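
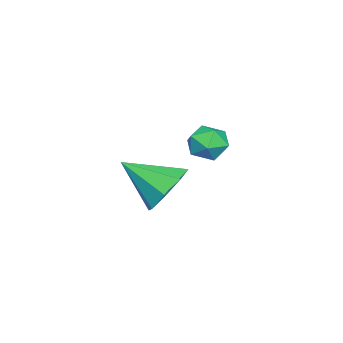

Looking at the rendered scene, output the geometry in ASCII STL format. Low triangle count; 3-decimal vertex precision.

solid 
facet normal -0.066 0.831 -0.552
outer loop
vertex 1.752 3.302 -3.213
vertex 0.777 3.49 -2.814
vertex 1.775 3.756 -2.532
endloop
endfacet
facet normal 0.915 -0.349 0.202
outer loop
vertex 1.752 3.302 -3.213
vertex 1.775 3.756 -2.532
vertex 0.903 1.91 -1.766
endloop
endfacet
facet normal -0.066 0.831 -0.552
outer loop
vertex 1.775 3.756 -2.532
vertex 0.777 3.49 -2.814
vertex 1.213 4.054 -2.016
endloop
endfacet
facet normal 0.673 -0.011 0.739
outer loop
vertex 1.775 3.756 -2.532
vertex 1.213 4.054 -2.016
vertex 0.903 1.91 -1.766
endloop
endfacet
facet normal -0.066 0.831 -0.552
outer loop
vertex 1.213 4.054 -2.016
vertex 0.777 3.49 -2.814
vertex 0.396 4.021 -1.968
endloop
endfacet
facet normal 0.054 0.108 0.993
outer loop
vertex 1.213 4.054 -2.016
vertex 0.396 4.021 -1.968
vertex 0.903 1.91 -1.766
endloop
endfacet
facet normal -0.066 0.831 -0.552
outer loop
vertex 0.396 4.021 -1.968
vertex 0.777 3.49 -2.814
vertex -0.198 3.677 -2.415
endloop
endfacet
facet normal -0.577 -0.061 0.814
outer loop
vertex 0.396 4.021 -1.968
vertex -0.198 3.677 -2.415
vertex 0.903 1.91 -1.766
endloop
endfacet
facet normal -0.066 0.832 -0.551
outer loop
vertex -0.198 3.677 -2.415
vertex 0.777 3.49 -2.814
vertex -0.22 3.223 -3.097
endloop
endfacet
facet normal -0.854 -0.420 0.307
outer loop
vertex -0.198 3.677 -2.415
vertex -0.22 3.223 -3.097
vertex 0.903 1.91 -1.766
endloop
endfacet
facet normal -0.066 0.831 -0.552
outer loop
vertex -0.22 3.223 -3.097
vertex 0.777 3.49 -2.814
vertex 0.342 2.926 -3.612
endloop
endfacet
facet normal -0.611 -0.757 -0.231
outer loop
vertex -0.22 3.223 -3.097
vertex 0.342 2.926 -3.612
vertex 0.903 1.91 -1.766
endloop
endfacet
facet normal -0.066 0.831 -0.552
outer loop
vertex 0.342 2.926 -3.612
vertex 0.777 3.49 -2.814
vertex 1.159 2.958 -3.661
endloop
endfacet
facet normal 0.005 -0.875 -0.483
outer loop
vertex 0.342 2.926 -3.612
vertex 1.159 2.958 -3.661
vertex 0.903 1.91 -1.766
endloop
endfacet
facet normal -0.065 0.831 -0.552
outer loop
vertex 1.159 2.958 -3.661
vertex 0.777 3.49 -2.814
vertex 1.752 3.302 -3.213
endloop
endfacet
facet normal 0.639 -0.706 -0.304
outer loop
vertex 1.159 2.958 -3.661
vertex 1.752 3.302 -3.213
vertex 0.903 1.91 -1.766
endloop
endfacet
facet normal -0.403 0.186 0.896
outer loop
vertex -3.557 3.937 -2.061
vertex -3.352 3.173 -1.81
vertex -2.821 3.802 -1.702
endloop
endfacet
facet normal -0.149 0.785 0.601
outer loop
vertex -3.557 3.937 -2.061
vertex -2.821 3.802 -1.702
vertex -2.874 4.3 -2.365
endloop
endfacet
facet normal -0.478 0.878 -0.027
outer loop
vertex -3.557 3.937 -2.061
vertex -2.874 4.3 -2.365
vertex -3.438 3.977 -2.883
endloop
endfacet
facet normal -0.934 0.337 -0.119
outer loop
vertex -3.557 3.937 -2.061
vertex -3.438 3.977 -2.883
vertex -3.733 3.281 -2.539
endloop
endfacet
facet normal -0.888 -0.090 0.451
outer loop
vertex -3.557 3.937 -2.061
vertex -3.733 3.281 -2.539
vertex -3.352 3.173 -1.81
endloop
endfacet
facet normal 0.547 0.690 0.474
outer loop
vertex -2.874 4.3 -2.365
vertex -2.821 3.802 -1.702
vertex -2.247 3.759 -2.301
endloop
endfacet
facet normal 0.135 -0.277 0.951
outer loop
vertex -2.821 3.802 -1.702
vertex -3.352 3.173 -1.81
vertex -2.542 3.063 -1.957
endloop
endfacet
facet normal -0.649 -0.725 0.232
outer loop
vertex -3.352 3.173 -1.81
vertex -3.733 3.281 -2.539
vertex -3.106 2.74 -2.475
endloop
endfacet
facet normal -0.723 -0.035 -0.690
outer loop
vertex -3.733 3.281 -2.539
vertex -3.438 3.977 -2.883
vertex -3.159 3.238 -3.138
endloop
endfacet
facet normal 0.016 0.841 -0.541
outer loop
vertex -3.438 3.977 -2.883
vertex -2.874 4.3 -2.365
vertex -2.628 3.867 -3.03
endloop
endfacet
facet normal 0.934 -0.337 0.119
outer loop
vertex -2.423 3.103 -2.779
vertex -2.247 3.759 -2.301
vertex -2.542 3.063 -1.957
endloop
endfacet
facet normal 0.478 -0.878 0.027
outer loop
vertex -2.423 3.103 -2.779
vertex -2.542 3.063 -1.957
vertex -3.106 2.74 -2.475
endloop
endfacet
facet normal 0.149 -0.785 -0.601
outer loop
vertex -2.423 3.103 -2.779
vertex -3.106 2.74 -2.475
vertex -3.159 3.238 -3.138
endloop
endfacet
facet normal 0.403 -0.186 -0.896
outer loop
vertex -2.423 3.103 -2.779
vertex -3.159 3.238 -3.138
vertex -2.628 3.867 -3.03
endloop
endfacet
facet normal 0.888 0.090 -0.451
outer loop
vertex -2.423 3.103 -2.779
vertex -2.628 3.867 -3.03
vertex -2.247 3.759 -2.301
endloop
endfacet
facet normal 0.723 0.035 0.690
outer loop
vertex -2.542 3.063 -1.957
vertex -2.247 3.759 -2.301
vertex -2.821 3.802 -1.702
endloop
endfacet
facet normal -0.016 -0.841 0.541
outer loop
vertex -3.106 2.74 -2.475
vertex -2.542 3.063 -1.957
vertex -3.352 3.173 -1.81
endloop
endfacet
facet normal -0.547 -0.690 -0.474
outer loop
vertex -3.159 3.238 -3.138
vertex -3.106 2.74 -2.475
vertex -3.733 3.281 -2.539
endloop
endfacet
facet normal -0.135 0.277 -0.951
outer loop
vertex -2.628 3.867 -3.03
vertex -3.159 3.238 -3.138
vertex -3.438 3.977 -2.883
endloop
endfacet
facet normal 0.649 0.725 -0.232
outer loop
vertex -2.247 3.759 -2.301
vertex -2.628 3.867 -3.03
vertex -2.874 4.3 -2.365
endloop
endfacet

endsolid


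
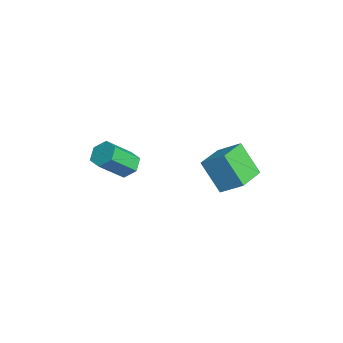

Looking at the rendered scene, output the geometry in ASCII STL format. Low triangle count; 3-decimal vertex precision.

solid 
facet normal -0.756 0.641 -0.131
outer loop
vertex 1.603 2.315 -3.7
vertex 2.055 2.963 -3.138
vertex 2.21 2.813 -4.762
endloop
endfacet
facet normal -0.466 -0.669 -0.580
outer loop
vertex 3.125 2.037 -4.602
vertex 1.603 2.315 -3.7
vertex 2.21 2.813 -4.762
endloop
endfacet
facet normal -0.755 0.642 -0.131
outer loop
vertex 2.21 2.813 -4.762
vertex 2.055 2.963 -3.138
vertex 2.663 3.461 -4.199
endloop
endfacet
facet normal 0.460 0.377 -0.804
outer loop
vertex 2.663 3.461 -4.199
vertex 3.125 2.037 -4.602
vertex 2.21 2.813 -4.762
endloop
endfacet
facet normal -0.460 -0.377 0.804
outer loop
vertex 1.603 2.315 -3.7
vertex 2.97 2.187 -2.978
vertex 2.055 2.963 -3.138
endloop
endfacet
facet normal -0.466 -0.668 -0.580
outer loop
vertex 2.517 1.539 -3.541
vertex 1.603 2.315 -3.7
vertex 3.125 2.037 -4.602
endloop
endfacet
facet normal -0.460 -0.377 0.804
outer loop
vertex 2.517 1.539 -3.541
vertex 2.97 2.187 -2.978
vertex 1.603 2.315 -3.7
endloop
endfacet
facet normal 0.465 0.668 0.580
outer loop
vertex 2.055 2.963 -3.138
vertex 2.97 2.187 -2.978
vertex 2.663 3.461 -4.199
endloop
endfacet
facet normal 0.460 0.377 -0.804
outer loop
vertex 3.577 2.685 -4.04
vertex 3.125 2.037 -4.602
vertex 2.663 3.461 -4.199
endloop
endfacet
facet normal 0.466 0.668 0.580
outer loop
vertex 2.663 3.461 -4.199
vertex 2.97 2.187 -2.978
vertex 3.577 2.685 -4.04
endloop
endfacet
facet normal 0.756 -0.642 0.132
outer loop
vertex 3.577 2.685 -4.04
vertex 2.517 1.539 -3.541
vertex 3.125 2.037 -4.602
endloop
endfacet
facet normal 0.756 -0.642 0.131
outer loop
vertex 2.97 2.187 -2.978
vertex 2.517 1.539 -3.541
vertex 3.577 2.685 -4.04
endloop
endfacet
facet normal -0.242 0.671 -0.701
outer loop
vertex 1.866 -0.826 -4.36
vertex 1.487 -0.633 -4.044
vertex 1.977 -0.433 -4.022
endloop
endfacet
facet normal 0.947 0.008 -0.320
outer loop
vertex 1.866 -0.826 -4.36
vertex 1.977 -0.433 -4.022
vertex 2.173 -1.68 -3.472
endloop
endfacet
facet normal 0.948 0.008 -0.320
outer loop
vertex 2.173 -1.68 -3.472
vertex 1.977 -0.433 -4.022
vertex 2.284 -1.287 -3.133
endloop
endfacet
facet normal 0.241 -0.672 0.700
outer loop
vertex 2.173 -1.68 -3.472
vertex 2.284 -1.287 -3.133
vertex 1.793 -1.487 -3.156
endloop
endfacet
facet normal -0.243 0.672 -0.700
outer loop
vertex 1.977 -0.433 -4.022
vertex 1.487 -0.633 -4.044
vertex 1.598 -0.241 -3.706
endloop
endfacet
facet normal 0.655 0.645 0.394
outer loop
vertex 1.977 -0.433 -4.022
vertex 1.598 -0.241 -3.706
vertex 2.284 -1.287 -3.133
endloop
endfacet
facet normal 0.655 0.645 0.394
outer loop
vertex 2.284 -1.287 -3.133
vertex 1.598 -0.241 -3.706
vertex 1.905 -1.095 -2.817
endloop
endfacet
facet normal 0.242 -0.673 0.699
outer loop
vertex 2.284 -1.287 -3.133
vertex 1.905 -1.095 -2.817
vertex 1.793 -1.487 -3.156
endloop
endfacet
facet normal -0.241 0.672 -0.700
outer loop
vertex 1.598 -0.241 -3.706
vertex 1.487 -0.633 -4.044
vertex 1.107 -0.44 -3.728
endloop
endfacet
facet normal -0.291 0.638 0.713
outer loop
vertex 1.598 -0.241 -3.706
vertex 1.107 -0.44 -3.728
vertex 1.905 -1.095 -2.817
endloop
endfacet
facet normal -0.292 0.637 0.714
outer loop
vertex 1.905 -1.095 -2.817
vertex 1.107 -0.44 -3.728
vertex 1.414 -1.294 -2.84
endloop
endfacet
facet normal 0.240 -0.673 0.699
outer loop
vertex 1.905 -1.095 -2.817
vertex 1.414 -1.294 -2.84
vertex 1.793 -1.487 -3.156
endloop
endfacet
facet normal -0.241 0.672 -0.700
outer loop
vertex 1.107 -0.44 -3.728
vertex 1.487 -0.633 -4.044
vertex 0.996 -0.833 -4.067
endloop
endfacet
facet normal -0.947 -0.008 0.320
outer loop
vertex 1.107 -0.44 -3.728
vertex 0.996 -0.833 -4.067
vertex 1.414 -1.294 -2.84
endloop
endfacet
facet normal -0.947 -0.008 0.320
outer loop
vertex 1.414 -1.294 -2.84
vertex 0.996 -0.833 -4.067
vertex 1.303 -1.687 -3.178
endloop
endfacet
facet normal 0.242 -0.671 0.701
outer loop
vertex 1.414 -1.294 -2.84
vertex 1.303 -1.687 -3.178
vertex 1.793 -1.487 -3.156
endloop
endfacet
facet normal -0.242 0.673 -0.699
outer loop
vertex 0.996 -0.833 -4.067
vertex 1.487 -0.633 -4.044
vertex 1.375 -1.025 -4.383
endloop
endfacet
facet normal -0.655 -0.645 -0.394
outer loop
vertex 0.996 -0.833 -4.067
vertex 1.375 -1.025 -4.383
vertex 1.303 -1.687 -3.178
endloop
endfacet
facet normal -0.655 -0.645 -0.394
outer loop
vertex 1.303 -1.687 -3.178
vertex 1.375 -1.025 -4.383
vertex 1.682 -1.879 -3.494
endloop
endfacet
facet normal 0.243 -0.672 0.700
outer loop
vertex 1.303 -1.687 -3.178
vertex 1.682 -1.879 -3.494
vertex 1.793 -1.487 -3.156
endloop
endfacet
facet normal -0.240 0.673 -0.699
outer loop
vertex 1.375 -1.025 -4.383
vertex 1.487 -0.633 -4.044
vertex 1.866 -0.826 -4.36
endloop
endfacet
facet normal 0.292 -0.637 -0.713
outer loop
vertex 1.375 -1.025 -4.383
vertex 1.866 -0.826 -4.36
vertex 1.682 -1.879 -3.494
endloop
endfacet
facet normal 0.290 -0.638 -0.714
outer loop
vertex 1.682 -1.879 -3.494
vertex 1.866 -0.826 -4.36
vertex 2.173 -1.68 -3.472
endloop
endfacet
facet normal 0.241 -0.672 0.700
outer loop
vertex 1.682 -1.879 -3.494
vertex 2.173 -1.68 -3.472
vertex 1.793 -1.487 -3.156
endloop
endfacet

endsolid


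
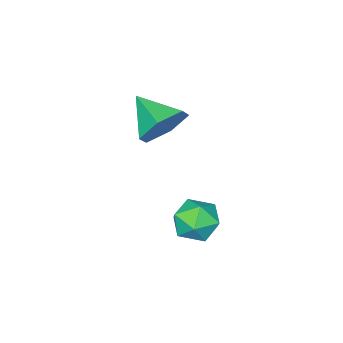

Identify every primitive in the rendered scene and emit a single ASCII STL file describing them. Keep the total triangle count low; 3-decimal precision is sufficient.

solid 
facet normal 0.046 0.888 -0.457
outer loop
vertex -0.306 -1.607 -1.808
vertex -0.693 -1.155 -0.968
vertex 0.326 -1.262 -1.073
endloop
endfacet
facet normal 0.667 -0.705 -0.242
outer loop
vertex -0.306 -1.607 -1.808
vertex 0.326 -1.262 -1.073
vertex -0.767 -2.585 -0.232
endloop
endfacet
facet normal 0.046 0.889 -0.456
outer loop
vertex 0.326 -1.262 -1.073
vertex -0.693 -1.155 -0.968
vertex -0.06 -0.81 -0.232
endloop
endfacet
facet normal 0.788 -0.314 0.530
outer loop
vertex 0.326 -1.262 -1.073
vertex -0.06 -0.81 -0.232
vertex -0.767 -2.585 -0.232
endloop
endfacet
facet normal 0.047 0.888 -0.457
outer loop
vertex -0.06 -0.81 -0.232
vertex -0.693 -1.155 -0.968
vertex -1.079 -0.702 -0.127
endloop
endfacet
facet normal 0.098 -0.039 0.994
outer loop
vertex -0.06 -0.81 -0.232
vertex -1.079 -0.702 -0.127
vertex -0.767 -2.585 -0.232
endloop
endfacet
facet normal 0.046 0.888 -0.457
outer loop
vertex -1.079 -0.702 -0.127
vertex -0.693 -1.155 -0.968
vertex -1.712 -1.048 -0.863
endloop
endfacet
facet normal -0.711 -0.156 0.685
outer loop
vertex -1.079 -0.702 -0.127
vertex -1.712 -1.048 -0.863
vertex -0.767 -2.585 -0.232
endloop
endfacet
facet normal 0.046 0.889 -0.456
outer loop
vertex -1.712 -1.048 -0.863
vertex -0.693 -1.155 -0.968
vertex -1.325 -1.5 -1.704
endloop
endfacet
facet normal -0.832 -0.548 -0.088
outer loop
vertex -1.712 -1.048 -0.863
vertex -1.325 -1.5 -1.704
vertex -0.767 -2.585 -0.232
endloop
endfacet
facet normal 0.047 0.888 -0.457
outer loop
vertex -1.325 -1.5 -1.704
vertex -0.693 -1.155 -0.968
vertex -0.306 -1.607 -1.808
endloop
endfacet
facet normal -0.143 -0.822 -0.552
outer loop
vertex -1.325 -1.5 -1.704
vertex -0.306 -1.607 -1.808
vertex -0.767 -2.585 -0.232
endloop
endfacet
facet normal -0.482 0.526 0.701
outer loop
vertex 0.724 2.8 -2.565
vertex 0.216 2.099 -2.388
vertex 0.976 2.215 -1.953
endloop
endfacet
facet normal 0.194 0.748 0.635
outer loop
vertex 0.724 2.8 -2.565
vertex 0.976 2.215 -1.953
vertex 1.568 2.543 -2.52
endloop
endfacet
facet normal 0.293 0.955 -0.041
outer loop
vertex 0.724 2.8 -2.565
vertex 1.568 2.543 -2.52
vertex 1.174 2.63 -3.306
endloop
endfacet
facet normal -0.321 0.862 -0.393
outer loop
vertex 0.724 2.8 -2.565
vertex 1.174 2.63 -3.306
vertex 0.339 2.356 -3.225
endloop
endfacet
facet normal -0.800 0.596 0.066
outer loop
vertex 0.724 2.8 -2.565
vertex 0.339 2.356 -3.225
vertex 0.216 2.099 -2.388
endloop
endfacet
facet normal 0.622 0.191 0.760
outer loop
vertex 1.568 2.543 -2.52
vertex 0.976 2.215 -1.953
vertex 1.581 1.684 -2.315
endloop
endfacet
facet normal -0.470 -0.168 0.866
outer loop
vertex 0.976 2.215 -1.953
vertex 0.216 2.099 -2.388
vertex 0.746 1.41 -2.234
endloop
endfacet
facet normal -0.985 -0.053 -0.161
outer loop
vertex 0.216 2.099 -2.388
vertex 0.339 2.356 -3.225
vertex 0.352 1.497 -3.02
endloop
endfacet
facet normal -0.211 0.375 -0.903
outer loop
vertex 0.339 2.356 -3.225
vertex 1.174 2.63 -3.306
vertex 0.944 1.825 -3.587
endloop
endfacet
facet normal 0.782 0.527 -0.334
outer loop
vertex 1.174 2.63 -3.306
vertex 1.568 2.543 -2.52
vertex 1.704 1.941 -3.152
endloop
endfacet
facet normal 0.321 -0.862 0.393
outer loop
vertex 1.196 1.24 -2.975
vertex 1.581 1.684 -2.315
vertex 0.746 1.41 -2.234
endloop
endfacet
facet normal -0.293 -0.955 0.041
outer loop
vertex 1.196 1.24 -2.975
vertex 0.746 1.41 -2.234
vertex 0.352 1.497 -3.02
endloop
endfacet
facet normal -0.194 -0.748 -0.635
outer loop
vertex 1.196 1.24 -2.975
vertex 0.352 1.497 -3.02
vertex 0.944 1.825 -3.587
endloop
endfacet
facet normal 0.482 -0.526 -0.701
outer loop
vertex 1.196 1.24 -2.975
vertex 0.944 1.825 -3.587
vertex 1.704 1.941 -3.152
endloop
endfacet
facet normal 0.800 -0.596 -0.066
outer loop
vertex 1.196 1.24 -2.975
vertex 1.704 1.941 -3.152
vertex 1.581 1.684 -2.315
endloop
endfacet
facet normal 0.211 -0.375 0.903
outer loop
vertex 0.746 1.41 -2.234
vertex 1.581 1.684 -2.315
vertex 0.976 2.215 -1.953
endloop
endfacet
facet normal -0.782 -0.527 0.334
outer loop
vertex 0.352 1.497 -3.02
vertex 0.746 1.41 -2.234
vertex 0.216 2.099 -2.388
endloop
endfacet
facet normal -0.622 -0.191 -0.760
outer loop
vertex 0.944 1.825 -3.587
vertex 0.352 1.497 -3.02
vertex 0.339 2.356 -3.225
endloop
endfacet
facet normal 0.470 0.168 -0.866
outer loop
vertex 1.704 1.941 -3.152
vertex 0.944 1.825 -3.587
vertex 1.174 2.63 -3.306
endloop
endfacet
facet normal 0.985 0.053 0.161
outer loop
vertex 1.581 1.684 -2.315
vertex 1.704 1.941 -3.152
vertex 1.568 2.543 -2.52
endloop
endfacet

endsolid


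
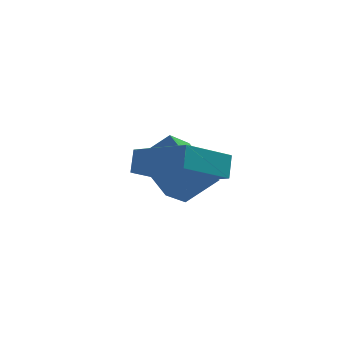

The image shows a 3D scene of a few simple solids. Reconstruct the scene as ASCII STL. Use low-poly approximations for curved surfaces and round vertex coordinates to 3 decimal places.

solid 
facet normal -0.771 -0.333 0.543
outer loop
vertex 2.09 -1.401 3.447
vertex 0.763 -0.018 2.409
vertex 1.94 -1.967 2.887
endloop
endfacet
facet normal 0.609 -0.633 0.477
outer loop
vertex 3.297 -1.382 1.931
vertex 2.09 -1.401 3.447
vertex 1.94 -1.967 2.887
endloop
endfacet
facet normal -0.771 -0.332 0.544
outer loop
vertex 1.94 -1.967 2.887
vertex 0.763 -0.018 2.409
vertex 0.612 -0.584 1.849
endloop
endfacet
facet normal -0.186 -0.698 -0.692
outer loop
vertex 0.612 -0.584 1.849
vertex 3.297 -1.382 1.931
vertex 1.94 -1.967 2.887
endloop
endfacet
facet normal 0.186 0.698 0.692
outer loop
vertex 2.09 -1.401 3.447
vertex 2.12 0.567 1.453
vertex 0.763 -0.018 2.409
endloop
endfacet
facet normal 0.609 -0.634 0.477
outer loop
vertex 3.448 -0.816 2.491
vertex 2.09 -1.401 3.447
vertex 3.297 -1.382 1.931
endloop
endfacet
facet normal 0.186 0.698 0.692
outer loop
vertex 3.448 -0.816 2.491
vertex 2.12 0.567 1.453
vertex 2.09 -1.401 3.447
endloop
endfacet
facet normal -0.609 0.634 -0.477
outer loop
vertex 0.763 -0.018 2.409
vertex 2.12 0.567 1.453
vertex 0.612 -0.584 1.849
endloop
endfacet
facet normal -0.186 -0.698 -0.692
outer loop
vertex 1.97 0.001 0.893
vertex 3.297 -1.382 1.931
vertex 0.612 -0.584 1.849
endloop
endfacet
facet normal -0.609 0.634 -0.477
outer loop
vertex 0.612 -0.584 1.849
vertex 2.12 0.567 1.453
vertex 1.97 0.001 0.893
endloop
endfacet
facet normal 0.771 0.332 -0.543
outer loop
vertex 1.97 0.001 0.893
vertex 3.448 -0.816 2.491
vertex 3.297 -1.382 1.931
endloop
endfacet
facet normal 0.771 0.333 -0.543
outer loop
vertex 2.12 0.567 1.453
vertex 3.448 -0.816 2.491
vertex 1.97 0.001 0.893
endloop
endfacet
facet normal -0.479 -0.562 0.674
outer loop
vertex 2.043 2.073 1.507
vertex 1.01 1.959 0.678
vertex 2.765 0.617 0.806
endloop
endfacet
facet normal 0.777 0.085 0.623
outer loop
vertex 3.45 1.421 -0.158
vertex 2.043 2.073 1.507
vertex 2.765 0.617 0.806
endloop
endfacet
facet normal -0.479 -0.562 0.674
outer loop
vertex 2.765 0.617 0.806
vertex 1.01 1.959 0.678
vertex 1.732 0.503 -0.023
endloop
endfacet
facet normal 0.408 -0.823 -0.396
outer loop
vertex 1.732 0.503 -0.023
vertex 3.45 1.421 -0.158
vertex 2.765 0.617 0.806
endloop
endfacet
facet normal -0.408 0.823 0.396
outer loop
vertex 2.043 2.073 1.507
vertex 1.695 2.763 -0.286
vertex 1.01 1.959 0.678
endloop
endfacet
facet normal 0.777 0.085 0.623
outer loop
vertex 2.728 2.877 0.543
vertex 2.043 2.073 1.507
vertex 3.45 1.421 -0.158
endloop
endfacet
facet normal -0.408 0.823 0.396
outer loop
vertex 2.728 2.877 0.543
vertex 1.695 2.763 -0.286
vertex 2.043 2.073 1.507
endloop
endfacet
facet normal -0.777 -0.085 -0.623
outer loop
vertex 1.01 1.959 0.678
vertex 1.695 2.763 -0.286
vertex 1.732 0.503 -0.023
endloop
endfacet
facet normal 0.408 -0.823 -0.396
outer loop
vertex 2.417 1.307 -0.987
vertex 3.45 1.421 -0.158
vertex 1.732 0.503 -0.023
endloop
endfacet
facet normal -0.777 -0.085 -0.623
outer loop
vertex 1.732 0.503 -0.023
vertex 1.695 2.763 -0.286
vertex 2.417 1.307 -0.987
endloop
endfacet
facet normal 0.479 0.562 -0.674
outer loop
vertex 2.417 1.307 -0.987
vertex 2.728 2.877 0.543
vertex 3.45 1.421 -0.158
endloop
endfacet
facet normal 0.479 0.562 -0.674
outer loop
vertex 1.695 2.763 -0.286
vertex 2.728 2.877 0.543
vertex 2.417 1.307 -0.987
endloop
endfacet

endsolid


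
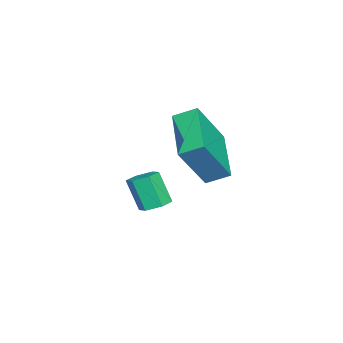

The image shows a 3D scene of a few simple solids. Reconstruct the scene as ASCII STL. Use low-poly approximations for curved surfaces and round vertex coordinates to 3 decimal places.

solid 
facet normal 0.214 0.380 -0.900
outer loop
vertex -0.185 -2.336 -3.912
vertex -0.718 -2.109 -3.943
vertex -0.285 -1.801 -3.71
endloop
endfacet
facet normal 0.961 0.080 0.264
outer loop
vertex -0.185 -2.336 -3.912
vertex -0.285 -1.801 -3.71
vertex -0.469 -2.839 -2.725
endloop
endfacet
facet normal 0.961 0.080 0.264
outer loop
vertex -0.469 -2.839 -2.725
vertex -0.285 -1.801 -3.71
vertex -0.569 -2.304 -2.523
endloop
endfacet
facet normal -0.217 -0.380 0.899
outer loop
vertex -0.469 -2.839 -2.725
vertex -0.569 -2.304 -2.523
vertex -1.002 -2.611 -2.757
endloop
endfacet
facet normal 0.214 0.380 -0.900
outer loop
vertex -0.285 -1.801 -3.71
vertex -0.718 -2.109 -3.943
vertex -0.818 -1.574 -3.741
endloop
endfacet
facet normal 0.331 0.838 0.434
outer loop
vertex -0.285 -1.801 -3.71
vertex -0.818 -1.574 -3.741
vertex -0.569 -2.304 -2.523
endloop
endfacet
facet normal 0.331 0.838 0.434
outer loop
vertex -0.569 -2.304 -2.523
vertex -0.818 -1.574 -3.741
vertex -1.102 -2.077 -2.554
endloop
endfacet
facet normal -0.215 -0.382 0.899
outer loop
vertex -0.569 -2.304 -2.523
vertex -1.102 -2.077 -2.554
vertex -1.002 -2.611 -2.757
endloop
endfacet
facet normal 0.217 0.380 -0.899
outer loop
vertex -0.818 -1.574 -3.741
vertex -0.718 -2.109 -3.943
vertex -1.251 -1.881 -3.975
endloop
endfacet
facet normal -0.630 0.758 0.171
outer loop
vertex -0.818 -1.574 -3.741
vertex -1.251 -1.881 -3.975
vertex -1.102 -2.077 -2.554
endloop
endfacet
facet normal -0.630 0.758 0.171
outer loop
vertex -1.102 -2.077 -2.554
vertex -1.251 -1.881 -3.975
vertex -1.535 -2.384 -2.788
endloop
endfacet
facet normal -0.215 -0.382 0.899
outer loop
vertex -1.102 -2.077 -2.554
vertex -1.535 -2.384 -2.788
vertex -1.002 -2.611 -2.757
endloop
endfacet
facet normal 0.217 0.380 -0.899
outer loop
vertex -1.251 -1.881 -3.975
vertex -0.718 -2.109 -3.943
vertex -1.151 -2.416 -4.177
endloop
endfacet
facet normal -0.961 -0.080 -0.264
outer loop
vertex -1.251 -1.881 -3.975
vertex -1.151 -2.416 -4.177
vertex -1.535 -2.384 -2.788
endloop
endfacet
facet normal -0.961 -0.080 -0.264
outer loop
vertex -1.535 -2.384 -2.788
vertex -1.151 -2.416 -4.177
vertex -1.435 -2.919 -2.99
endloop
endfacet
facet normal -0.214 -0.380 0.900
outer loop
vertex -1.535 -2.384 -2.788
vertex -1.435 -2.919 -2.99
vertex -1.002 -2.611 -2.757
endloop
endfacet
facet normal 0.215 0.382 -0.899
outer loop
vertex -1.151 -2.416 -4.177
vertex -0.718 -2.109 -3.943
vertex -0.618 -2.643 -4.146
endloop
endfacet
facet normal -0.331 -0.838 -0.434
outer loop
vertex -1.151 -2.416 -4.177
vertex -0.618 -2.643 -4.146
vertex -1.435 -2.919 -2.99
endloop
endfacet
facet normal -0.331 -0.838 -0.434
outer loop
vertex -1.435 -2.919 -2.99
vertex -0.618 -2.643 -4.146
vertex -0.902 -3.146 -2.959
endloop
endfacet
facet normal -0.214 -0.380 0.900
outer loop
vertex -1.435 -2.919 -2.99
vertex -0.902 -3.146 -2.959
vertex -1.002 -2.611 -2.757
endloop
endfacet
facet normal 0.215 0.382 -0.899
outer loop
vertex -0.618 -2.643 -4.146
vertex -0.718 -2.109 -3.943
vertex -0.185 -2.336 -3.912
endloop
endfacet
facet normal 0.630 -0.758 -0.171
outer loop
vertex -0.618 -2.643 -4.146
vertex -0.185 -2.336 -3.912
vertex -0.902 -3.146 -2.959
endloop
endfacet
facet normal 0.630 -0.758 -0.171
outer loop
vertex -0.902 -3.146 -2.959
vertex -0.185 -2.336 -3.912
vertex -0.469 -2.839 -2.725
endloop
endfacet
facet normal -0.217 -0.380 0.899
outer loop
vertex -0.902 -3.146 -2.959
vertex -0.469 -2.839 -2.725
vertex -1.002 -2.611 -2.757
endloop
endfacet
facet normal -0.443 0.356 -0.823
outer loop
vertex -0.594 0.16 -0.469
vertex 1.262 0.704 -1.234
vertex -0.519 -0.639 -0.855
endloop
endfacet
facet normal -0.893 -0.261 0.367
outer loop
vertex 0.358 -1.344 0.774
vertex -0.594 0.16 -0.469
vertex -0.519 -0.639 -0.855
endloop
endfacet
facet normal -0.443 0.356 -0.823
outer loop
vertex -0.519 -0.639 -0.855
vertex 1.262 0.704 -1.234
vertex 1.337 -0.095 -1.62
endloop
endfacet
facet normal 0.084 -0.897 -0.434
outer loop
vertex 1.337 -0.095 -1.62
vertex 0.358 -1.344 0.774
vertex -0.519 -0.639 -0.855
endloop
endfacet
facet normal -0.084 0.897 0.434
outer loop
vertex -0.594 0.16 -0.469
vertex 2.139 -0.001 0.395
vertex 1.262 0.704 -1.234
endloop
endfacet
facet normal -0.893 -0.261 0.367
outer loop
vertex 0.283 -0.545 1.16
vertex -0.594 0.16 -0.469
vertex 0.358 -1.344 0.774
endloop
endfacet
facet normal -0.084 0.897 0.434
outer loop
vertex 0.283 -0.545 1.16
vertex 2.139 -0.001 0.395
vertex -0.594 0.16 -0.469
endloop
endfacet
facet normal 0.893 0.261 -0.367
outer loop
vertex 1.262 0.704 -1.234
vertex 2.139 -0.001 0.395
vertex 1.337 -0.095 -1.62
endloop
endfacet
facet normal 0.084 -0.897 -0.434
outer loop
vertex 2.214 -0.8 0.009
vertex 0.358 -1.344 0.774
vertex 1.337 -0.095 -1.62
endloop
endfacet
facet normal 0.893 0.261 -0.367
outer loop
vertex 1.337 -0.095 -1.62
vertex 2.139 -0.001 0.395
vertex 2.214 -0.8 0.009
endloop
endfacet
facet normal 0.443 -0.356 0.823
outer loop
vertex 2.214 -0.8 0.009
vertex 0.283 -0.545 1.16
vertex 0.358 -1.344 0.774
endloop
endfacet
facet normal 0.443 -0.356 0.823
outer loop
vertex 2.139 -0.001 0.395
vertex 0.283 -0.545 1.16
vertex 2.214 -0.8 0.009
endloop
endfacet

endsolid


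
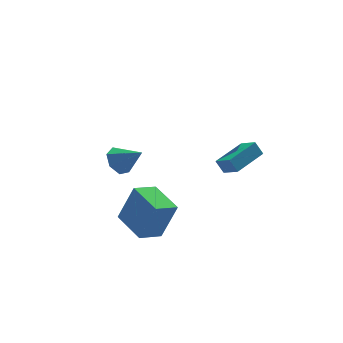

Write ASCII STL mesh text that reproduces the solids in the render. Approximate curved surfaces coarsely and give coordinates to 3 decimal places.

solid 
facet normal -0.372 0.377 0.848
outer loop
vertex 0.995 -3.55 1.411
vertex 2.705 -2.634 1.753
vertex 0.626 -2.653 0.851
endloop
endfacet
facet normal -0.868 -0.466 -0.174
outer loop
vertex 0.935 -2.966 0.147
vertex 0.995 -3.55 1.411
vertex 0.626 -2.653 0.851
endloop
endfacet
facet normal -0.372 0.377 0.848
outer loop
vertex 0.626 -2.653 0.851
vertex 2.705 -2.634 1.753
vertex 2.337 -1.737 1.193
endloop
endfacet
facet normal -0.329 0.801 -0.500
outer loop
vertex 2.337 -1.737 1.193
vertex 0.935 -2.966 0.147
vertex 0.626 -2.653 0.851
endloop
endfacet
facet normal 0.329 -0.801 0.500
outer loop
vertex 0.995 -3.55 1.411
vertex 3.014 -2.947 1.049
vertex 2.705 -2.634 1.753
endloop
endfacet
facet normal -0.868 -0.465 -0.173
outer loop
vertex 1.303 -3.863 0.707
vertex 0.995 -3.55 1.411
vertex 0.935 -2.966 0.147
endloop
endfacet
facet normal 0.329 -0.801 0.500
outer loop
vertex 1.303 -3.863 0.707
vertex 3.014 -2.947 1.049
vertex 0.995 -3.55 1.411
endloop
endfacet
facet normal 0.868 0.465 0.174
outer loop
vertex 2.705 -2.634 1.753
vertex 3.014 -2.947 1.049
vertex 2.337 -1.737 1.193
endloop
endfacet
facet normal -0.329 0.801 -0.500
outer loop
vertex 2.645 -2.05 0.489
vertex 0.935 -2.966 0.147
vertex 2.337 -1.737 1.193
endloop
endfacet
facet normal 0.868 0.465 0.173
outer loop
vertex 2.337 -1.737 1.193
vertex 3.014 -2.947 1.049
vertex 2.645 -2.05 0.489
endloop
endfacet
facet normal 0.372 -0.377 -0.848
outer loop
vertex 2.645 -2.05 0.489
vertex 1.303 -3.863 0.707
vertex 0.935 -2.966 0.147
endloop
endfacet
facet normal 0.371 -0.377 -0.849
outer loop
vertex 3.014 -2.947 1.049
vertex 1.303 -3.863 0.707
vertex 2.645 -2.05 0.489
endloop
endfacet
facet normal -0.583 0.549 -0.599
outer loop
vertex -2.126 3.396 -1.535
vertex -2.628 2.65 -1.731
vertex -2.749 3.261 -1.053
endloop
endfacet
facet normal 0.468 0.483 0.740
outer loop
vertex -2.126 3.396 -1.535
vertex -2.749 3.261 -1.053
vertex -1.672 1.75 -0.749
endloop
endfacet
facet normal -0.583 0.549 -0.599
outer loop
vertex -2.749 3.261 -1.053
vertex -2.628 2.65 -1.731
vertex -3.28 2.666 -1.082
endloop
endfacet
facet normal -0.153 0.089 0.984
outer loop
vertex -2.749 3.261 -1.053
vertex -3.28 2.666 -1.082
vertex -1.672 1.75 -0.749
endloop
endfacet
facet normal -0.583 0.549 -0.599
outer loop
vertex -3.28 2.666 -1.082
vertex -2.628 2.65 -1.731
vertex -3.32 2.059 -1.6
endloop
endfacet
facet normal -0.461 -0.558 0.690
outer loop
vertex -3.28 2.666 -1.082
vertex -3.32 2.059 -1.6
vertex -1.672 1.75 -0.749
endloop
endfacet
facet normal -0.583 0.550 -0.599
outer loop
vertex -3.32 2.059 -1.6
vertex -2.628 2.65 -1.731
vertex -2.839 1.898 -2.216
endloop
endfacet
facet normal -0.223 -0.972 0.080
outer loop
vertex -3.32 2.059 -1.6
vertex -2.839 1.898 -2.216
vertex -1.672 1.75 -0.749
endloop
endfacet
facet normal -0.583 0.550 -0.599
outer loop
vertex -2.839 1.898 -2.216
vertex -2.628 2.65 -1.731
vertex -2.199 2.303 -2.467
endloop
endfacet
facet normal 0.380 -0.840 -0.387
outer loop
vertex -2.839 1.898 -2.216
vertex -2.199 2.303 -2.467
vertex -1.672 1.75 -0.749
endloop
endfacet
facet normal -0.583 0.549 -0.599
outer loop
vertex -2.199 2.303 -2.467
vertex -2.628 2.65 -1.731
vertex -1.882 2.97 -2.164
endloop
endfacet
facet normal 0.896 -0.262 -0.359
outer loop
vertex -2.199 2.303 -2.467
vertex -1.882 2.97 -2.164
vertex -1.672 1.75 -0.749
endloop
endfacet
facet normal -0.583 0.550 -0.598
outer loop
vertex -1.882 2.97 -2.164
vertex -2.628 2.65 -1.731
vertex -2.126 3.396 -1.535
endloop
endfacet
facet normal 0.935 0.326 0.142
outer loop
vertex -1.882 2.97 -2.164
vertex -2.126 3.396 -1.535
vertex -1.672 1.75 -0.749
endloop
endfacet
facet normal -0.907 -0.274 0.319
outer loop
vertex -3.291 -4.96 -0.16
vertex -3.741 -3.063 0.187
vertex -4.062 -4.772 -2.19
endloop
endfacet
facet normal 0.227 -0.958 -0.175
outer loop
vertex -2.819 -4.397 -2.627
vertex -3.291 -4.96 -0.16
vertex -4.062 -4.772 -2.19
endloop
endfacet
facet normal -0.907 -0.274 0.319
outer loop
vertex -4.062 -4.772 -2.19
vertex -3.741 -3.063 0.187
vertex -4.512 -2.875 -1.843
endloop
endfacet
facet normal -0.354 0.087 -0.931
outer loop
vertex -4.512 -2.875 -1.843
vertex -2.819 -4.397 -2.627
vertex -4.062 -4.772 -2.19
endloop
endfacet
facet normal 0.354 -0.087 0.931
outer loop
vertex -3.291 -4.96 -0.16
vertex -2.498 -2.688 -0.25
vertex -3.741 -3.063 0.187
endloop
endfacet
facet normal 0.227 -0.958 -0.175
outer loop
vertex -2.048 -4.585 -0.597
vertex -3.291 -4.96 -0.16
vertex -2.819 -4.397 -2.627
endloop
endfacet
facet normal 0.354 -0.087 0.931
outer loop
vertex -2.048 -4.585 -0.597
vertex -2.498 -2.688 -0.25
vertex -3.291 -4.96 -0.16
endloop
endfacet
facet normal -0.227 0.958 0.175
outer loop
vertex -3.741 -3.063 0.187
vertex -2.498 -2.688 -0.25
vertex -4.512 -2.875 -1.843
endloop
endfacet
facet normal -0.354 0.087 -0.931
outer loop
vertex -3.269 -2.5 -2.28
vertex -2.819 -4.397 -2.627
vertex -4.512 -2.875 -1.843
endloop
endfacet
facet normal -0.227 0.958 0.175
outer loop
vertex -4.512 -2.875 -1.843
vertex -2.498 -2.688 -0.25
vertex -3.269 -2.5 -2.28
endloop
endfacet
facet normal 0.907 0.274 -0.319
outer loop
vertex -3.269 -2.5 -2.28
vertex -2.048 -4.585 -0.597
vertex -2.819 -4.397 -2.627
endloop
endfacet
facet normal 0.907 0.274 -0.319
outer loop
vertex -2.498 -2.688 -0.25
vertex -2.048 -4.585 -0.597
vertex -3.269 -2.5 -2.28
endloop
endfacet

endsolid


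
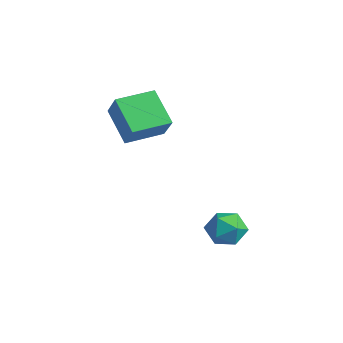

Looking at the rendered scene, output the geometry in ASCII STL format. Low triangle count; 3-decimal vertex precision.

solid 
facet normal -0.617 0.144 -0.773
outer loop
vertex -4.205 -1.121 3.814
vertex -3.916 0.804 3.942
vertex -2.606 -1.275 2.509
endloop
endfacet
facet normal -0.148 -0.987 -0.065
outer loop
vertex -1.624 -1.504 3.738
vertex -4.205 -1.121 3.814
vertex -2.606 -1.275 2.509
endloop
endfacet
facet normal -0.618 0.144 -0.773
outer loop
vertex -2.606 -1.275 2.509
vertex -3.916 0.804 3.942
vertex -2.317 0.649 2.636
endloop
endfacet
facet normal 0.772 -0.074 -0.631
outer loop
vertex -2.317 0.649 2.636
vertex -1.624 -1.504 3.738
vertex -2.606 -1.275 2.509
endloop
endfacet
facet normal -0.772 0.074 0.631
outer loop
vertex -4.205 -1.121 3.814
vertex -2.934 0.575 5.171
vertex -3.916 0.804 3.942
endloop
endfacet
facet normal -0.148 -0.987 -0.064
outer loop
vertex -3.223 -1.349 5.044
vertex -4.205 -1.121 3.814
vertex -1.624 -1.504 3.738
endloop
endfacet
facet normal -0.773 0.074 0.631
outer loop
vertex -3.223 -1.349 5.044
vertex -2.934 0.575 5.171
vertex -4.205 -1.121 3.814
endloop
endfacet
facet normal 0.149 0.987 0.065
outer loop
vertex -3.916 0.804 3.942
vertex -2.934 0.575 5.171
vertex -2.317 0.649 2.636
endloop
endfacet
facet normal 0.773 -0.074 -0.631
outer loop
vertex -1.335 0.421 3.866
vertex -1.624 -1.504 3.738
vertex -2.317 0.649 2.636
endloop
endfacet
facet normal 0.148 0.987 0.065
outer loop
vertex -2.317 0.649 2.636
vertex -2.934 0.575 5.171
vertex -1.335 0.421 3.866
endloop
endfacet
facet normal 0.618 -0.144 0.773
outer loop
vertex -1.335 0.421 3.866
vertex -3.223 -1.349 5.044
vertex -1.624 -1.504 3.738
endloop
endfacet
facet normal 0.617 -0.144 0.773
outer loop
vertex -2.934 0.575 5.171
vertex -3.223 -1.349 5.044
vertex -1.335 0.421 3.866
endloop
endfacet
facet normal -0.562 0.594 -0.576
outer loop
vertex 2.326 1.188 -2.076
vertex 1.474 0.75 -1.696
vertex 1.877 1.579 -1.235
endloop
endfacet
facet normal 0.050 0.916 -0.399
outer loop
vertex 2.326 1.188 -2.076
vertex 1.877 1.579 -1.235
vertex 2.903 1.502 -1.282
endloop
endfacet
facet normal 0.589 0.508 -0.629
outer loop
vertex 2.326 1.188 -2.076
vertex 2.903 1.502 -1.282
vertex 3.135 0.626 -1.772
endloop
endfacet
facet normal 0.310 -0.067 -0.948
outer loop
vertex 2.326 1.188 -2.076
vertex 3.135 0.626 -1.772
vertex 2.252 0.161 -2.028
endloop
endfacet
facet normal -0.401 -0.014 -0.916
outer loop
vertex 2.326 1.188 -2.076
vertex 2.252 0.161 -2.028
vertex 1.474 0.75 -1.696
endloop
endfacet
facet normal 0.085 0.946 0.313
outer loop
vertex 2.903 1.502 -1.282
vertex 1.877 1.579 -1.235
vertex 2.408 1.259 -0.412
endloop
endfacet
facet normal -0.905 0.425 0.027
outer loop
vertex 1.877 1.579 -1.235
vertex 1.474 0.75 -1.696
vertex 1.525 0.794 -0.668
endloop
endfacet
facet normal -0.645 -0.557 -0.523
outer loop
vertex 1.474 0.75 -1.696
vertex 2.252 0.161 -2.028
vertex 1.757 -0.082 -1.158
endloop
endfacet
facet normal 0.505 -0.643 -0.576
outer loop
vertex 2.252 0.161 -2.028
vertex 3.135 0.626 -1.772
vertex 2.783 -0.159 -1.205
endloop
endfacet
facet normal 0.956 0.287 -0.060
outer loop
vertex 3.135 0.626 -1.772
vertex 2.903 1.502 -1.282
vertex 3.186 0.67 -0.744
endloop
endfacet
facet normal -0.310 0.067 0.948
outer loop
vertex 2.334 0.232 -0.364
vertex 2.408 1.259 -0.412
vertex 1.525 0.794 -0.668
endloop
endfacet
facet normal -0.589 -0.508 0.629
outer loop
vertex 2.334 0.232 -0.364
vertex 1.525 0.794 -0.668
vertex 1.757 -0.082 -1.158
endloop
endfacet
facet normal -0.050 -0.916 0.399
outer loop
vertex 2.334 0.232 -0.364
vertex 1.757 -0.082 -1.158
vertex 2.783 -0.159 -1.205
endloop
endfacet
facet normal 0.562 -0.594 0.576
outer loop
vertex 2.334 0.232 -0.364
vertex 2.783 -0.159 -1.205
vertex 3.186 0.67 -0.744
endloop
endfacet
facet normal 0.401 0.014 0.916
outer loop
vertex 2.334 0.232 -0.364
vertex 3.186 0.67 -0.744
vertex 2.408 1.259 -0.412
endloop
endfacet
facet normal -0.505 0.643 0.576
outer loop
vertex 1.525 0.794 -0.668
vertex 2.408 1.259 -0.412
vertex 1.877 1.579 -1.235
endloop
endfacet
facet normal -0.956 -0.287 0.060
outer loop
vertex 1.757 -0.082 -1.158
vertex 1.525 0.794 -0.668
vertex 1.474 0.75 -1.696
endloop
endfacet
facet normal -0.085 -0.946 -0.313
outer loop
vertex 2.783 -0.159 -1.205
vertex 1.757 -0.082 -1.158
vertex 2.252 0.161 -2.028
endloop
endfacet
facet normal 0.905 -0.425 -0.027
outer loop
vertex 3.186 0.67 -0.744
vertex 2.783 -0.159 -1.205
vertex 3.135 0.626 -1.772
endloop
endfacet
facet normal 0.645 0.557 0.523
outer loop
vertex 2.408 1.259 -0.412
vertex 3.186 0.67 -0.744
vertex 2.903 1.502 -1.282
endloop
endfacet

endsolid


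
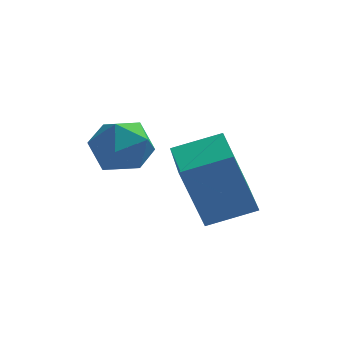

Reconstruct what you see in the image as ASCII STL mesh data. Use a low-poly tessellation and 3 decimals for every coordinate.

solid 
facet normal -0.933 -0.160 -0.323
outer loop
vertex 2.702 2.437 -0.036
vertex 2.398 4.441 -0.152
vertex 3.417 2.427 -2.096
endloop
endfacet
facet normal 0.150 -0.987 0.057
outer loop
vertex 4.882 2.679 -1.588
vertex 2.702 2.437 -0.036
vertex 3.417 2.427 -2.096
endloop
endfacet
facet normal -0.933 -0.160 -0.323
outer loop
vertex 3.417 2.427 -2.096
vertex 2.398 4.441 -0.152
vertex 3.113 4.431 -2.211
endloop
endfacet
facet normal 0.328 -0.004 -0.945
outer loop
vertex 3.113 4.431 -2.211
vertex 4.882 2.679 -1.588
vertex 3.417 2.427 -2.096
endloop
endfacet
facet normal -0.328 0.005 0.945
outer loop
vertex 2.702 2.437 -0.036
vertex 3.863 4.693 0.356
vertex 2.398 4.441 -0.152
endloop
endfacet
facet normal 0.150 -0.987 0.057
outer loop
vertex 4.167 2.689 0.471
vertex 2.702 2.437 -0.036
vertex 4.882 2.679 -1.588
endloop
endfacet
facet normal -0.328 0.004 0.945
outer loop
vertex 4.167 2.689 0.471
vertex 3.863 4.693 0.356
vertex 2.702 2.437 -0.036
endloop
endfacet
facet normal -0.150 0.987 -0.057
outer loop
vertex 2.398 4.441 -0.152
vertex 3.863 4.693 0.356
vertex 3.113 4.431 -2.211
endloop
endfacet
facet normal 0.328 -0.005 -0.945
outer loop
vertex 4.578 4.683 -1.704
vertex 4.882 2.679 -1.588
vertex 3.113 4.431 -2.211
endloop
endfacet
facet normal -0.150 0.987 -0.057
outer loop
vertex 3.113 4.431 -2.211
vertex 3.863 4.693 0.356
vertex 4.578 4.683 -1.704
endloop
endfacet
facet normal 0.933 0.160 0.323
outer loop
vertex 4.578 4.683 -1.704
vertex 4.167 2.689 0.471
vertex 4.882 2.679 -1.588
endloop
endfacet
facet normal 0.933 0.160 0.323
outer loop
vertex 3.863 4.693 0.356
vertex 4.167 2.689 0.471
vertex 4.578 4.683 -1.704
endloop
endfacet
facet normal -0.086 0.440 0.894
outer loop
vertex 0.715 2.294 1.839
vertex 1.09 1.488 2.272
vertex 1.691 2.213 1.973
endloop
endfacet
facet normal 0.024 0.924 0.381
outer loop
vertex 0.715 2.294 1.839
vertex 1.691 2.213 1.973
vertex 1.337 2.573 1.123
endloop
endfacet
facet normal -0.500 0.861 -0.099
outer loop
vertex 0.715 2.294 1.839
vertex 1.337 2.573 1.123
vertex 0.517 2.071 0.897
endloop
endfacet
facet normal -0.934 0.337 0.117
outer loop
vertex 0.715 2.294 1.839
vertex 0.517 2.071 0.897
vertex 0.364 1.4 1.607
endloop
endfacet
facet normal -0.678 0.077 0.731
outer loop
vertex 0.715 2.294 1.839
vertex 0.364 1.4 1.607
vertex 1.09 1.488 2.272
endloop
endfacet
facet normal 0.640 0.766 0.058
outer loop
vertex 1.337 2.573 1.123
vertex 1.691 2.213 1.973
vertex 2.096 1.94 1.113
endloop
endfacet
facet normal 0.462 -0.017 0.887
outer loop
vertex 1.691 2.213 1.973
vertex 1.09 1.488 2.272
vertex 1.943 1.269 1.823
endloop
endfacet
facet normal -0.497 -0.605 0.622
outer loop
vertex 1.09 1.488 2.272
vertex 0.364 1.4 1.607
vertex 1.123 0.767 1.597
endloop
endfacet
facet normal -0.910 -0.184 -0.370
outer loop
vertex 0.364 1.4 1.607
vertex 0.517 2.071 0.897
vertex 0.769 1.127 0.747
endloop
endfacet
facet normal -0.208 0.663 -0.719
outer loop
vertex 0.517 2.071 0.897
vertex 1.337 2.573 1.123
vertex 1.37 1.852 0.448
endloop
endfacet
facet normal 0.934 -0.337 -0.117
outer loop
vertex 1.745 1.046 0.881
vertex 2.096 1.94 1.113
vertex 1.943 1.269 1.823
endloop
endfacet
facet normal 0.500 -0.861 0.099
outer loop
vertex 1.745 1.046 0.881
vertex 1.943 1.269 1.823
vertex 1.123 0.767 1.597
endloop
endfacet
facet normal -0.024 -0.924 -0.381
outer loop
vertex 1.745 1.046 0.881
vertex 1.123 0.767 1.597
vertex 0.769 1.127 0.747
endloop
endfacet
facet normal 0.086 -0.440 -0.894
outer loop
vertex 1.745 1.046 0.881
vertex 0.769 1.127 0.747
vertex 1.37 1.852 0.448
endloop
endfacet
facet normal 0.678 -0.077 -0.731
outer loop
vertex 1.745 1.046 0.881
vertex 1.37 1.852 0.448
vertex 2.096 1.94 1.113
endloop
endfacet
facet normal 0.910 0.184 0.370
outer loop
vertex 1.943 1.269 1.823
vertex 2.096 1.94 1.113
vertex 1.691 2.213 1.973
endloop
endfacet
facet normal 0.208 -0.663 0.719
outer loop
vertex 1.123 0.767 1.597
vertex 1.943 1.269 1.823
vertex 1.09 1.488 2.272
endloop
endfacet
facet normal -0.640 -0.766 -0.058
outer loop
vertex 0.769 1.127 0.747
vertex 1.123 0.767 1.597
vertex 0.364 1.4 1.607
endloop
endfacet
facet normal -0.462 0.017 -0.887
outer loop
vertex 1.37 1.852 0.448
vertex 0.769 1.127 0.747
vertex 0.517 2.071 0.897
endloop
endfacet
facet normal 0.497 0.605 -0.622
outer loop
vertex 2.096 1.94 1.113
vertex 1.37 1.852 0.448
vertex 1.337 2.573 1.123
endloop
endfacet

endsolid


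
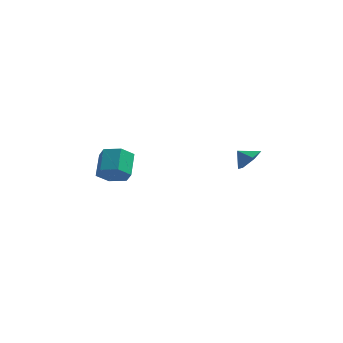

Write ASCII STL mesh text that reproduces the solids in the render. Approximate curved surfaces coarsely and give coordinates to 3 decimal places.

solid 
facet normal 0.744 0.030 -0.667
outer loop
vertex 4.903 1.658 0.651
vertex 4.282 1.415 -0.053
vertex 4.434 2.35 0.159
endloop
endfacet
facet normal -0.127 0.516 0.847
outer loop
vertex 4.903 1.658 0.651
vertex 4.434 2.35 0.159
vertex 3.538 1.385 0.613
endloop
endfacet
facet normal 0.745 0.030 -0.666
outer loop
vertex 4.434 2.35 0.159
vertex 4.282 1.415 -0.053
vertex 3.813 2.107 -0.546
endloop
endfacet
facet normal -0.624 0.721 0.301
outer loop
vertex 4.434 2.35 0.159
vertex 3.813 2.107 -0.546
vertex 3.538 1.385 0.613
endloop
endfacet
facet normal 0.745 0.030 -0.666
outer loop
vertex 3.813 2.107 -0.546
vertex 4.282 1.415 -0.053
vertex 3.661 1.173 -0.758
endloop
endfacet
facet normal -0.976 0.185 -0.116
outer loop
vertex 3.813 2.107 -0.546
vertex 3.661 1.173 -0.758
vertex 3.538 1.385 0.613
endloop
endfacet
facet normal 0.745 0.032 -0.667
outer loop
vertex 3.661 1.173 -0.758
vertex 4.282 1.415 -0.053
vertex 4.131 0.481 -0.266
endloop
endfacet
facet normal -0.831 -0.556 0.011
outer loop
vertex 3.661 1.173 -0.758
vertex 4.131 0.481 -0.266
vertex 3.538 1.385 0.613
endloop
endfacet
facet normal 0.745 0.032 -0.667
outer loop
vertex 4.131 0.481 -0.266
vertex 4.282 1.415 -0.053
vertex 4.752 0.724 0.439
endloop
endfacet
facet normal -0.334 -0.761 0.557
outer loop
vertex 4.131 0.481 -0.266
vertex 4.752 0.724 0.439
vertex 3.538 1.385 0.613
endloop
endfacet
facet normal 0.744 0.031 -0.667
outer loop
vertex 4.752 0.724 0.439
vertex 4.282 1.415 -0.053
vertex 4.903 1.658 0.651
endloop
endfacet
facet normal 0.018 -0.224 0.974
outer loop
vertex 4.752 0.724 0.439
vertex 4.903 1.658 0.651
vertex 3.538 1.385 0.613
endloop
endfacet
facet normal 0.143 -0.779 -0.610
outer loop
vertex -2.528 0.078 -1.633
vertex -3.605 -0.002 -1.784
vertex -3.007 0.626 -2.445
endloop
endfacet
facet normal 0.887 0.375 -0.270
outer loop
vertex -2.528 0.078 -1.633
vertex -3.007 0.626 -2.445
vertex -2.779 1.442 -0.565
endloop
endfacet
facet normal 0.887 0.374 -0.270
outer loop
vertex -2.779 1.442 -0.565
vertex -3.007 0.626 -2.445
vertex -3.257 1.989 -1.377
endloop
endfacet
facet normal -0.144 0.780 0.610
outer loop
vertex -2.779 1.442 -0.565
vertex -3.257 1.989 -1.377
vertex -3.855 1.362 -0.716
endloop
endfacet
facet normal 0.144 -0.779 -0.610
outer loop
vertex -3.007 0.626 -2.445
vertex -3.605 -0.002 -1.784
vertex -4.083 0.546 -2.596
endloop
endfacet
facet normal 0.063 0.623 -0.780
outer loop
vertex -3.007 0.626 -2.445
vertex -4.083 0.546 -2.596
vertex -3.257 1.989 -1.377
endloop
endfacet
facet normal 0.064 0.622 -0.780
outer loop
vertex -3.257 1.989 -1.377
vertex -4.083 0.546 -2.596
vertex -4.334 1.91 -1.528
endloop
endfacet
facet normal -0.143 0.779 0.610
outer loop
vertex -3.257 1.989 -1.377
vertex -4.334 1.91 -1.528
vertex -3.855 1.362 -0.716
endloop
endfacet
facet normal 0.144 -0.779 -0.610
outer loop
vertex -4.083 0.546 -2.596
vertex -3.605 -0.002 -1.784
vertex -4.681 -0.082 -1.935
endloop
endfacet
facet normal -0.824 0.248 -0.510
outer loop
vertex -4.083 0.546 -2.596
vertex -4.681 -0.082 -1.935
vertex -4.334 1.91 -1.528
endloop
endfacet
facet normal -0.824 0.248 -0.510
outer loop
vertex -4.334 1.91 -1.528
vertex -4.681 -0.082 -1.935
vertex -4.932 1.282 -0.867
endloop
endfacet
facet normal -0.143 0.779 0.610
outer loop
vertex -4.334 1.91 -1.528
vertex -4.932 1.282 -0.867
vertex -3.855 1.362 -0.716
endloop
endfacet
facet normal 0.144 -0.780 -0.610
outer loop
vertex -4.681 -0.082 -1.935
vertex -3.605 -0.002 -1.784
vertex -4.203 -0.629 -1.123
endloop
endfacet
facet normal -0.887 -0.375 0.270
outer loop
vertex -4.681 -0.082 -1.935
vertex -4.203 -0.629 -1.123
vertex -4.932 1.282 -0.867
endloop
endfacet
facet normal -0.887 -0.375 0.270
outer loop
vertex -4.932 1.282 -0.867
vertex -4.203 -0.629 -1.123
vertex -4.453 0.734 -0.055
endloop
endfacet
facet normal -0.143 0.779 0.610
outer loop
vertex -4.932 1.282 -0.867
vertex -4.453 0.734 -0.055
vertex -3.855 1.362 -0.716
endloop
endfacet
facet normal 0.143 -0.779 -0.610
outer loop
vertex -4.203 -0.629 -1.123
vertex -3.605 -0.002 -1.784
vertex -3.126 -0.55 -0.972
endloop
endfacet
facet normal -0.064 -0.623 0.780
outer loop
vertex -4.203 -0.629 -1.123
vertex -3.126 -0.55 -0.972
vertex -4.453 0.734 -0.055
endloop
endfacet
facet normal -0.063 -0.622 0.780
outer loop
vertex -4.453 0.734 -0.055
vertex -3.126 -0.55 -0.972
vertex -3.377 0.814 0.096
endloop
endfacet
facet normal -0.144 0.779 0.610
outer loop
vertex -4.453 0.734 -0.055
vertex -3.377 0.814 0.096
vertex -3.855 1.362 -0.716
endloop
endfacet
facet normal 0.143 -0.779 -0.610
outer loop
vertex -3.126 -0.55 -0.972
vertex -3.605 -0.002 -1.784
vertex -2.528 0.078 -1.633
endloop
endfacet
facet normal 0.824 -0.248 0.510
outer loop
vertex -3.126 -0.55 -0.972
vertex -2.528 0.078 -1.633
vertex -3.377 0.814 0.096
endloop
endfacet
facet normal 0.824 -0.248 0.510
outer loop
vertex -3.377 0.814 0.096
vertex -2.528 0.078 -1.633
vertex -2.779 1.442 -0.565
endloop
endfacet
facet normal -0.144 0.779 0.610
outer loop
vertex -3.377 0.814 0.096
vertex -2.779 1.442 -0.565
vertex -3.855 1.362 -0.716
endloop
endfacet

endsolid


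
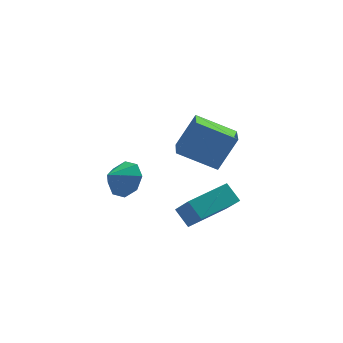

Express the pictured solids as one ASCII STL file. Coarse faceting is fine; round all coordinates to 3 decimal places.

solid 
facet normal -0.888 -0.442 -0.129
outer loop
vertex -0.975 -3.035 -0.858
vertex -1.423 -2.347 -0.127
vertex -1.333 -1.955 -2.094
endloop
endfacet
facet normal 0.408 -0.626 -0.665
outer loop
vertex 0.603 -0.993 -1.813
vertex -0.975 -3.035 -0.858
vertex -1.333 -1.955 -2.094
endloop
endfacet
facet normal -0.888 -0.441 -0.129
outer loop
vertex -1.333 -1.955 -2.094
vertex -1.423 -2.347 -0.127
vertex -1.781 -1.266 -1.362
endloop
endfacet
facet normal -0.213 0.643 -0.736
outer loop
vertex -1.781 -1.266 -1.362
vertex 0.603 -0.993 -1.813
vertex -1.333 -1.955 -2.094
endloop
endfacet
facet normal 0.213 -0.643 0.736
outer loop
vertex -0.975 -3.035 -0.858
vertex 0.513 -1.385 0.154
vertex -1.423 -2.347 -0.127
endloop
endfacet
facet normal 0.407 -0.626 -0.666
outer loop
vertex 0.961 -2.074 -0.578
vertex -0.975 -3.035 -0.858
vertex 0.603 -0.993 -1.813
endloop
endfacet
facet normal 0.213 -0.643 0.736
outer loop
vertex 0.961 -2.074 -0.578
vertex 0.513 -1.385 0.154
vertex -0.975 -3.035 -0.858
endloop
endfacet
facet normal -0.407 0.625 0.666
outer loop
vertex -1.423 -2.347 -0.127
vertex 0.513 -1.385 0.154
vertex -1.781 -1.266 -1.362
endloop
endfacet
facet normal -0.213 0.643 -0.736
outer loop
vertex 0.155 -0.305 -1.082
vertex 0.603 -0.993 -1.813
vertex -1.781 -1.266 -1.362
endloop
endfacet
facet normal -0.407 0.626 0.665
outer loop
vertex -1.781 -1.266 -1.362
vertex 0.513 -1.385 0.154
vertex 0.155 -0.305 -1.082
endloop
endfacet
facet normal 0.888 0.441 0.129
outer loop
vertex 0.155 -0.305 -1.082
vertex 0.961 -2.074 -0.578
vertex 0.603 -0.993 -1.813
endloop
endfacet
facet normal 0.888 0.441 0.128
outer loop
vertex 0.513 -1.385 0.154
vertex 0.961 -2.074 -0.578
vertex 0.155 -0.305 -1.082
endloop
endfacet
facet normal -0.500 -0.162 -0.851
outer loop
vertex 0.19 -0.988 0.825
vertex -1.574 -0.387 1.748
vertex 0.463 0.493 0.382
endloop
endfacet
facet normal 0.848 -0.289 -0.444
outer loop
vertex 1.434 0.807 2.032
vertex 0.19 -0.988 0.825
vertex 0.463 0.493 0.382
endloop
endfacet
facet normal -0.500 -0.162 -0.851
outer loop
vertex 0.463 0.493 0.382
vertex -1.574 -0.387 1.748
vertex -1.301 1.094 1.305
endloop
endfacet
facet normal 0.174 0.944 -0.282
outer loop
vertex -1.301 1.094 1.305
vertex 1.434 0.807 2.032
vertex 0.463 0.493 0.382
endloop
endfacet
facet normal -0.174 -0.944 0.282
outer loop
vertex 0.19 -0.988 0.825
vertex -0.603 -0.073 3.398
vertex -1.574 -0.387 1.748
endloop
endfacet
facet normal 0.848 -0.289 -0.444
outer loop
vertex 1.161 -0.674 2.475
vertex 0.19 -0.988 0.825
vertex 1.434 0.807 2.032
endloop
endfacet
facet normal -0.174 -0.944 0.282
outer loop
vertex 1.161 -0.674 2.475
vertex -0.603 -0.073 3.398
vertex 0.19 -0.988 0.825
endloop
endfacet
facet normal -0.848 0.289 0.444
outer loop
vertex -1.574 -0.387 1.748
vertex -0.603 -0.073 3.398
vertex -1.301 1.094 1.305
endloop
endfacet
facet normal 0.174 0.944 -0.282
outer loop
vertex -0.33 1.408 2.955
vertex 1.434 0.807 2.032
vertex -1.301 1.094 1.305
endloop
endfacet
facet normal -0.848 0.289 0.444
outer loop
vertex -1.301 1.094 1.305
vertex -0.603 -0.073 3.398
vertex -0.33 1.408 2.955
endloop
endfacet
facet normal 0.500 0.162 0.851
outer loop
vertex -0.33 1.408 2.955
vertex 1.161 -0.674 2.475
vertex 1.434 0.807 2.032
endloop
endfacet
facet normal 0.500 0.162 0.851
outer loop
vertex -0.603 -0.073 3.398
vertex 1.161 -0.674 2.475
vertex -0.33 1.408 2.955
endloop
endfacet
facet normal 0.726 0.366 -0.582
outer loop
vertex -2.623 3.664 -1.548
vertex -3.24 3.517 -2.411
vertex -3.087 4.317 -1.716
endloop
endfacet
facet normal -0.149 0.146 0.978
outer loop
vertex -2.623 3.664 -1.548
vertex -3.087 4.317 -1.716
vertex -4.14 3.063 -1.689
endloop
endfacet
facet normal 0.726 0.366 -0.582
outer loop
vertex -3.087 4.317 -1.716
vertex -3.24 3.517 -2.411
vertex -3.641 4.502 -2.291
endloop
endfacet
facet normal -0.551 0.477 0.684
outer loop
vertex -3.087 4.317 -1.716
vertex -3.641 4.502 -2.291
vertex -4.14 3.063 -1.689
endloop
endfacet
facet normal 0.727 0.367 -0.581
outer loop
vertex -3.641 4.502 -2.291
vertex -3.24 3.517 -2.411
vertex -3.959 4.11 -2.936
endloop
endfacet
facet normal -0.896 0.395 0.202
outer loop
vertex -3.641 4.502 -2.291
vertex -3.959 4.11 -2.936
vertex -4.14 3.063 -1.689
endloop
endfacet
facet normal 0.727 0.366 -0.581
outer loop
vertex -3.959 4.11 -2.936
vertex -3.24 3.517 -2.411
vertex -3.856 3.371 -3.273
endloop
endfacet
facet normal -0.981 -0.052 -0.186
outer loop
vertex -3.959 4.11 -2.936
vertex -3.856 3.371 -3.273
vertex -4.14 3.063 -1.689
endloop
endfacet
facet normal 0.727 0.366 -0.581
outer loop
vertex -3.856 3.371 -3.273
vertex -3.24 3.517 -2.411
vertex -3.392 2.717 -3.105
endloop
endfacet
facet normal -0.757 -0.602 -0.253
outer loop
vertex -3.856 3.371 -3.273
vertex -3.392 2.717 -3.105
vertex -4.14 3.063 -1.689
endloop
endfacet
facet normal 0.727 0.366 -0.581
outer loop
vertex -3.392 2.717 -3.105
vertex -3.24 3.517 -2.411
vertex -2.839 2.532 -2.53
endloop
endfacet
facet normal -0.355 -0.934 0.041
outer loop
vertex -3.392 2.717 -3.105
vertex -2.839 2.532 -2.53
vertex -4.14 3.063 -1.689
endloop
endfacet
facet normal 0.726 0.366 -0.582
outer loop
vertex -2.839 2.532 -2.53
vertex -3.24 3.517 -2.411
vertex -2.52 2.924 -1.886
endloop
endfacet
facet normal -0.009 -0.852 0.523
outer loop
vertex -2.839 2.532 -2.53
vertex -2.52 2.924 -1.886
vertex -4.14 3.063 -1.689
endloop
endfacet
facet normal 0.726 0.367 -0.582
outer loop
vertex -2.52 2.924 -1.886
vertex -3.24 3.517 -2.411
vertex -2.623 3.664 -1.548
endloop
endfacet
facet normal 0.076 -0.405 0.911
outer loop
vertex -2.52 2.924 -1.886
vertex -2.623 3.664 -1.548
vertex -4.14 3.063 -1.689
endloop
endfacet

endsolid


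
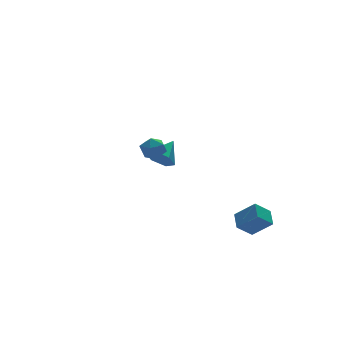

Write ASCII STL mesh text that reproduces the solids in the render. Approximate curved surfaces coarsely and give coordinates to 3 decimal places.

solid 
facet normal -0.740 -0.377 -0.557
outer loop
vertex 1.611 3.146 -1.672
vertex 1.111 3.676 -1.367
vertex 1.517 3.848 -2.022
endloop
endfacet
facet normal 0.925 -0.063 -0.374
outer loop
vertex 1.611 3.146 -1.672
vertex 1.517 3.848 -2.022
vertex 2.109 4.184 -0.613
endloop
endfacet
facet normal -0.740 -0.376 -0.558
outer loop
vertex 1.517 3.848 -2.022
vertex 1.111 3.676 -1.367
vertex 1.017 4.378 -1.716
endloop
endfacet
facet normal 0.538 0.740 -0.403
outer loop
vertex 1.517 3.848 -2.022
vertex 1.017 4.378 -1.716
vertex 2.109 4.184 -0.613
endloop
endfacet
facet normal -0.740 -0.376 -0.558
outer loop
vertex 1.017 4.378 -1.716
vertex 1.111 3.676 -1.367
vertex 0.611 4.205 -1.061
endloop
endfacet
facet normal -0.053 0.973 0.224
outer loop
vertex 1.017 4.378 -1.716
vertex 0.611 4.205 -1.061
vertex 2.109 4.184 -0.613
endloop
endfacet
facet normal -0.739 -0.376 -0.559
outer loop
vertex 0.611 4.205 -1.061
vertex 1.111 3.676 -1.367
vertex 0.704 3.503 -0.712
endloop
endfacet
facet normal -0.257 0.403 0.878
outer loop
vertex 0.611 4.205 -1.061
vertex 0.704 3.503 -0.712
vertex 2.109 4.184 -0.613
endloop
endfacet
facet normal -0.739 -0.377 -0.559
outer loop
vertex 0.704 3.503 -0.712
vertex 1.111 3.676 -1.367
vertex 1.205 2.974 -1.017
endloop
endfacet
facet normal 0.130 -0.400 0.907
outer loop
vertex 0.704 3.503 -0.712
vertex 1.205 2.974 -1.017
vertex 2.109 4.184 -0.613
endloop
endfacet
facet normal -0.740 -0.377 -0.557
outer loop
vertex 1.205 2.974 -1.017
vertex 1.111 3.676 -1.367
vertex 1.611 3.146 -1.672
endloop
endfacet
facet normal 0.721 -0.633 0.281
outer loop
vertex 1.205 2.974 -1.017
vertex 1.611 3.146 -1.672
vertex 2.109 4.184 -0.613
endloop
endfacet
facet normal -0.524 0.542 -0.657
outer loop
vertex 1.641 -2.467 -3.232
vertex 1.986 -1.678 -2.856
vertex 2.432 -2.5 -3.891
endloop
endfacet
facet normal -0.367 -0.840 -0.399
outer loop
vertex 3.094 -3.182 -3.064
vertex 1.641 -2.467 -3.232
vertex 2.432 -2.5 -3.891
endloop
endfacet
facet normal -0.525 0.542 -0.656
outer loop
vertex 2.432 -2.5 -3.891
vertex 1.986 -1.678 -2.856
vertex 2.777 -1.71 -3.515
endloop
endfacet
facet normal 0.768 -0.031 -0.640
outer loop
vertex 2.777 -1.71 -3.515
vertex 3.094 -3.182 -3.064
vertex 2.432 -2.5 -3.891
endloop
endfacet
facet normal -0.768 0.031 0.640
outer loop
vertex 1.641 -2.467 -3.232
vertex 2.648 -2.36 -2.029
vertex 1.986 -1.678 -2.856
endloop
endfacet
facet normal -0.367 -0.840 -0.400
outer loop
vertex 2.303 -3.15 -2.405
vertex 1.641 -2.467 -3.232
vertex 3.094 -3.182 -3.064
endloop
endfacet
facet normal -0.768 0.031 0.640
outer loop
vertex 2.303 -3.15 -2.405
vertex 2.648 -2.36 -2.029
vertex 1.641 -2.467 -3.232
endloop
endfacet
facet normal 0.367 0.840 0.399
outer loop
vertex 1.986 -1.678 -2.856
vertex 2.648 -2.36 -2.029
vertex 2.777 -1.71 -3.515
endloop
endfacet
facet normal 0.768 -0.031 -0.640
outer loop
vertex 3.439 -2.393 -2.688
vertex 3.094 -3.182 -3.064
vertex 2.777 -1.71 -3.515
endloop
endfacet
facet normal 0.368 0.840 0.399
outer loop
vertex 2.777 -1.71 -3.515
vertex 2.648 -2.36 -2.029
vertex 3.439 -2.393 -2.688
endloop
endfacet
facet normal 0.525 -0.542 0.656
outer loop
vertex 3.439 -2.393 -2.688
vertex 2.303 -3.15 -2.405
vertex 3.094 -3.182 -3.064
endloop
endfacet
facet normal 0.525 -0.542 0.657
outer loop
vertex 2.648 -2.36 -2.029
vertex 2.303 -3.15 -2.405
vertex 3.439 -2.393 -2.688
endloop
endfacet
facet normal -0.430 0.571 0.700
outer loop
vertex -2.91 -1.91 2.675
vertex -2.434 -2.064 3.093
vertex -2.372 -1.543 2.706
endloop
endfacet
facet normal -0.565 0.824 0.046
outer loop
vertex -2.91 -1.91 2.675
vertex -2.372 -1.543 2.706
vertex -2.634 -1.69 2.127
endloop
endfacet
facet normal -0.893 0.310 -0.325
outer loop
vertex -2.91 -1.91 2.675
vertex -2.634 -1.69 2.127
vertex -2.857 -2.302 2.156
endloop
endfacet
facet normal -0.960 -0.261 0.099
outer loop
vertex -2.91 -1.91 2.675
vertex -2.857 -2.302 2.156
vertex -2.733 -2.533 2.753
endloop
endfacet
facet normal -0.675 -0.100 0.731
outer loop
vertex -2.91 -1.91 2.675
vertex -2.733 -2.533 2.753
vertex -2.434 -2.064 3.093
endloop
endfacet
facet normal 0.059 0.961 -0.271
outer loop
vertex -2.634 -1.69 2.127
vertex -2.372 -1.543 2.706
vertex -1.987 -1.707 2.207
endloop
endfacet
facet normal 0.277 0.552 0.787
outer loop
vertex -2.372 -1.543 2.706
vertex -2.434 -2.064 3.093
vertex -1.863 -1.938 2.804
endloop
endfacet
facet normal -0.118 -0.533 0.838
outer loop
vertex -2.434 -2.064 3.093
vertex -2.733 -2.533 2.753
vertex -2.086 -2.55 2.833
endloop
endfacet
facet normal -0.580 -0.793 -0.187
outer loop
vertex -2.733 -2.533 2.753
vertex -2.857 -2.302 2.156
vertex -2.348 -2.697 2.254
endloop
endfacet
facet normal -0.470 0.130 -0.873
outer loop
vertex -2.857 -2.302 2.156
vertex -2.634 -1.69 2.127
vertex -2.286 -2.176 1.867
endloop
endfacet
facet normal 0.960 0.261 -0.099
outer loop
vertex -1.81 -2.33 2.285
vertex -1.987 -1.707 2.207
vertex -1.863 -1.938 2.804
endloop
endfacet
facet normal 0.893 -0.310 0.325
outer loop
vertex -1.81 -2.33 2.285
vertex -1.863 -1.938 2.804
vertex -2.086 -2.55 2.833
endloop
endfacet
facet normal 0.565 -0.824 -0.046
outer loop
vertex -1.81 -2.33 2.285
vertex -2.086 -2.55 2.833
vertex -2.348 -2.697 2.254
endloop
endfacet
facet normal 0.430 -0.571 -0.700
outer loop
vertex -1.81 -2.33 2.285
vertex -2.348 -2.697 2.254
vertex -2.286 -2.176 1.867
endloop
endfacet
facet normal 0.675 0.100 -0.731
outer loop
vertex -1.81 -2.33 2.285
vertex -2.286 -2.176 1.867
vertex -1.987 -1.707 2.207
endloop
endfacet
facet normal 0.580 0.793 0.187
outer loop
vertex -1.863 -1.938 2.804
vertex -1.987 -1.707 2.207
vertex -2.372 -1.543 2.706
endloop
endfacet
facet normal 0.470 -0.130 0.873
outer loop
vertex -2.086 -2.55 2.833
vertex -1.863 -1.938 2.804
vertex -2.434 -2.064 3.093
endloop
endfacet
facet normal -0.059 -0.961 0.271
outer loop
vertex -2.348 -2.697 2.254
vertex -2.086 -2.55 2.833
vertex -2.733 -2.533 2.753
endloop
endfacet
facet normal -0.277 -0.552 -0.787
outer loop
vertex -2.286 -2.176 1.867
vertex -2.348 -2.697 2.254
vertex -2.857 -2.302 2.156
endloop
endfacet
facet normal 0.118 0.533 -0.838
outer loop
vertex -1.987 -1.707 2.207
vertex -2.286 -2.176 1.867
vertex -2.634 -1.69 2.127
endloop
endfacet

endsolid


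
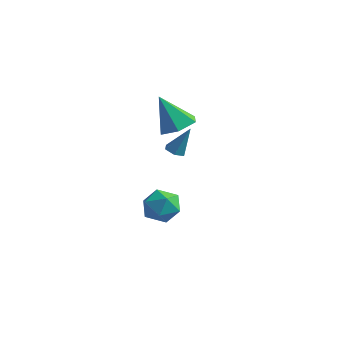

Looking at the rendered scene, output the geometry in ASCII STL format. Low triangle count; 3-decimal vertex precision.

solid 
facet normal 0.353 0.260 -0.899
outer loop
vertex -1.475 -0.586 2.835
vertex -2.434 -0.813 2.393
vertex -2.231 0.182 2.761
endloop
endfacet
facet normal 0.427 0.493 0.758
outer loop
vertex -1.475 -0.586 2.835
vertex -2.231 0.182 2.761
vertex -3.186 -1.367 4.307
endloop
endfacet
facet normal 0.353 0.260 -0.899
outer loop
vertex -2.231 0.182 2.761
vertex -2.434 -0.813 2.393
vertex -3.189 -0.045 2.319
endloop
endfacet
facet normal -0.413 0.758 0.505
outer loop
vertex -2.231 0.182 2.761
vertex -3.189 -0.045 2.319
vertex -3.186 -1.367 4.307
endloop
endfacet
facet normal 0.353 0.260 -0.899
outer loop
vertex -3.189 -0.045 2.319
vertex -2.434 -0.813 2.393
vertex -3.393 -1.039 1.951
endloop
endfacet
facet normal -0.981 0.161 0.109
outer loop
vertex -3.189 -0.045 2.319
vertex -3.393 -1.039 1.951
vertex -3.186 -1.367 4.307
endloop
endfacet
facet normal 0.353 0.260 -0.899
outer loop
vertex -3.393 -1.039 1.951
vertex -2.434 -0.813 2.393
vertex -2.637 -1.808 2.025
endloop
endfacet
facet normal -0.711 -0.702 -0.035
outer loop
vertex -3.393 -1.039 1.951
vertex -2.637 -1.808 2.025
vertex -3.186 -1.367 4.307
endloop
endfacet
facet normal 0.353 0.260 -0.899
outer loop
vertex -2.637 -1.808 2.025
vertex -2.434 -0.813 2.393
vertex -1.679 -1.581 2.467
endloop
endfacet
facet normal 0.129 -0.967 0.218
outer loop
vertex -2.637 -1.808 2.025
vertex -1.679 -1.581 2.467
vertex -3.186 -1.367 4.307
endloop
endfacet
facet normal 0.353 0.260 -0.899
outer loop
vertex -1.679 -1.581 2.467
vertex -2.434 -0.813 2.393
vertex -1.475 -0.586 2.835
endloop
endfacet
facet normal 0.697 -0.370 0.614
outer loop
vertex -1.679 -1.581 2.467
vertex -1.475 -0.586 2.835
vertex -3.186 -1.367 4.307
endloop
endfacet
facet normal -0.367 -0.250 -0.896
outer loop
vertex 0.576 -3.635 2.158
vertex 0.069 -3.705 2.385
vertex 0.219 -3.204 2.184
endloop
endfacet
facet normal 0.754 0.635 -0.169
outer loop
vertex 0.576 -3.635 2.158
vertex 0.219 -3.204 2.184
vertex 0.671 -3.295 3.855
endloop
endfacet
facet normal -0.367 -0.250 -0.896
outer loop
vertex 0.219 -3.204 2.184
vertex 0.069 -3.705 2.385
vertex -0.288 -3.274 2.411
endloop
endfacet
facet normal -0.101 0.992 0.081
outer loop
vertex 0.219 -3.204 2.184
vertex -0.288 -3.274 2.411
vertex 0.671 -3.295 3.855
endloop
endfacet
facet normal -0.368 -0.251 -0.895
outer loop
vertex -0.288 -3.274 2.411
vertex 0.069 -3.705 2.385
vertex -0.438 -3.774 2.613
endloop
endfacet
facet normal -0.750 0.429 0.504
outer loop
vertex -0.288 -3.274 2.411
vertex -0.438 -3.774 2.613
vertex 0.671 -3.295 3.855
endloop
endfacet
facet normal -0.369 -0.250 -0.895
outer loop
vertex -0.438 -3.774 2.613
vertex 0.069 -3.705 2.385
vertex -0.082 -4.205 2.587
endloop
endfacet
facet normal -0.546 -0.492 0.678
outer loop
vertex -0.438 -3.774 2.613
vertex -0.082 -4.205 2.587
vertex 0.671 -3.295 3.855
endloop
endfacet
facet normal -0.369 -0.250 -0.895
outer loop
vertex -0.082 -4.205 2.587
vertex 0.069 -3.705 2.385
vertex 0.425 -4.136 2.359
endloop
endfacet
facet normal 0.308 -0.850 0.427
outer loop
vertex -0.082 -4.205 2.587
vertex 0.425 -4.136 2.359
vertex 0.671 -3.295 3.855
endloop
endfacet
facet normal -0.367 -0.249 -0.896
outer loop
vertex 0.425 -4.136 2.359
vertex 0.069 -3.705 2.385
vertex 0.576 -3.635 2.158
endloop
endfacet
facet normal 0.958 -0.287 0.004
outer loop
vertex 0.425 -4.136 2.359
vertex 0.576 -3.635 2.158
vertex 0.671 -3.295 3.855
endloop
endfacet
facet normal -0.827 0.286 0.484
outer loop
vertex -3.554 -2.112 -2.712
vertex -2.935 -1.795 -1.841
vertex -3.162 -1.07 -2.657
endloop
endfacet
facet normal -0.908 0.354 -0.223
outer loop
vertex -3.554 -2.112 -2.712
vertex -3.162 -1.07 -2.657
vertex -3.14 -1.624 -3.624
endloop
endfacet
facet normal -0.805 -0.288 -0.519
outer loop
vertex -3.554 -2.112 -2.712
vertex -3.14 -1.624 -3.624
vertex -2.9 -2.69 -3.405
endloop
endfacet
facet normal -0.660 -0.751 0.003
outer loop
vertex -3.554 -2.112 -2.712
vertex -2.9 -2.69 -3.405
vertex -2.774 -2.796 -2.303
endloop
endfacet
facet normal -0.674 -0.396 0.623
outer loop
vertex -3.554 -2.112 -2.712
vertex -2.774 -2.796 -2.303
vertex -2.935 -1.795 -1.841
endloop
endfacet
facet normal -0.399 0.792 -0.463
outer loop
vertex -3.14 -1.624 -3.624
vertex -3.162 -1.07 -2.657
vertex -2.266 -1.004 -3.317
endloop
endfacet
facet normal -0.268 0.682 0.681
outer loop
vertex -3.162 -1.07 -2.657
vertex -2.935 -1.795 -1.841
vertex -2.14 -1.11 -2.215
endloop
endfacet
facet normal -0.019 -0.422 0.907
outer loop
vertex -2.935 -1.795 -1.841
vertex -2.774 -2.796 -2.303
vertex -1.9 -2.176 -1.996
endloop
endfacet
facet normal 0.003 -0.995 -0.096
outer loop
vertex -2.774 -2.796 -2.303
vertex -2.9 -2.69 -3.405
vertex -1.878 -2.73 -2.963
endloop
endfacet
facet normal -0.231 -0.245 -0.941
outer loop
vertex -2.9 -2.69 -3.405
vertex -3.14 -1.624 -3.624
vertex -2.105 -2.005 -3.779
endloop
endfacet
facet normal 0.660 0.751 -0.003
outer loop
vertex -1.486 -1.688 -2.908
vertex -2.266 -1.004 -3.317
vertex -2.14 -1.11 -2.215
endloop
endfacet
facet normal 0.805 0.288 0.519
outer loop
vertex -1.486 -1.688 -2.908
vertex -2.14 -1.11 -2.215
vertex -1.9 -2.176 -1.996
endloop
endfacet
facet normal 0.908 -0.354 0.223
outer loop
vertex -1.486 -1.688 -2.908
vertex -1.9 -2.176 -1.996
vertex -1.878 -2.73 -2.963
endloop
endfacet
facet normal 0.827 -0.286 -0.484
outer loop
vertex -1.486 -1.688 -2.908
vertex -1.878 -2.73 -2.963
vertex -2.105 -2.005 -3.779
endloop
endfacet
facet normal 0.674 0.396 -0.623
outer loop
vertex -1.486 -1.688 -2.908
vertex -2.105 -2.005 -3.779
vertex -2.266 -1.004 -3.317
endloop
endfacet
facet normal -0.003 0.995 0.096
outer loop
vertex -2.14 -1.11 -2.215
vertex -2.266 -1.004 -3.317
vertex -3.162 -1.07 -2.657
endloop
endfacet
facet normal 0.231 0.245 0.941
outer loop
vertex -1.9 -2.176 -1.996
vertex -2.14 -1.11 -2.215
vertex -2.935 -1.795 -1.841
endloop
endfacet
facet normal 0.399 -0.792 0.463
outer loop
vertex -1.878 -2.73 -2.963
vertex -1.9 -2.176 -1.996
vertex -2.774 -2.796 -2.303
endloop
endfacet
facet normal 0.268 -0.682 -0.681
outer loop
vertex -2.105 -2.005 -3.779
vertex -1.878 -2.73 -2.963
vertex -2.9 -2.69 -3.405
endloop
endfacet
facet normal 0.019 0.422 -0.907
outer loop
vertex -2.266 -1.004 -3.317
vertex -2.105 -2.005 -3.779
vertex -3.14 -1.624 -3.624
endloop
endfacet

endsolid


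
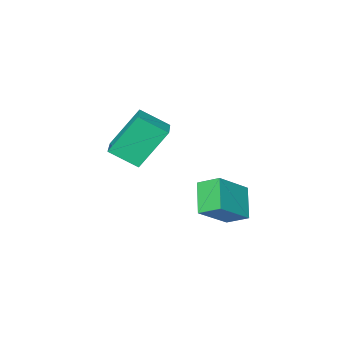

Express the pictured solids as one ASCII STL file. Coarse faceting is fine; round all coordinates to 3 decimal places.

solid 
facet normal -0.518 0.237 0.822
outer loop
vertex 0.169 -0.872 0.375
vertex 0.928 0.018 0.596
vertex -0.493 -0.152 -0.25
endloop
endfacet
facet normal -0.638 -0.748 -0.186
outer loop
vertex 0.392 -0.558 -1.656
vertex 0.169 -0.872 0.375
vertex -0.493 -0.152 -0.25
endloop
endfacet
facet normal -0.518 0.237 0.822
outer loop
vertex -0.493 -0.152 -0.25
vertex 0.928 0.018 0.596
vertex 0.266 0.738 -0.029
endloop
endfacet
facet normal -0.571 0.620 -0.538
outer loop
vertex 0.266 0.738 -0.029
vertex 0.392 -0.558 -1.656
vertex -0.493 -0.152 -0.25
endloop
endfacet
facet normal 0.571 -0.620 0.538
outer loop
vertex 0.169 -0.872 0.375
vertex 1.813 -0.388 -0.81
vertex 0.928 0.018 0.596
endloop
endfacet
facet normal -0.638 -0.748 -0.186
outer loop
vertex 1.054 -1.278 -1.031
vertex 0.169 -0.872 0.375
vertex 0.392 -0.558 -1.656
endloop
endfacet
facet normal 0.571 -0.620 0.538
outer loop
vertex 1.054 -1.278 -1.031
vertex 1.813 -0.388 -0.81
vertex 0.169 -0.872 0.375
endloop
endfacet
facet normal 0.638 0.748 0.186
outer loop
vertex 0.928 0.018 0.596
vertex 1.813 -0.388 -0.81
vertex 0.266 0.738 -0.029
endloop
endfacet
facet normal -0.571 0.620 -0.538
outer loop
vertex 1.151 0.332 -1.435
vertex 0.392 -0.558 -1.656
vertex 0.266 0.738 -0.029
endloop
endfacet
facet normal 0.638 0.748 0.186
outer loop
vertex 0.266 0.738 -0.029
vertex 1.813 -0.388 -0.81
vertex 1.151 0.332 -1.435
endloop
endfacet
facet normal 0.518 -0.237 -0.822
outer loop
vertex 1.151 0.332 -1.435
vertex 1.054 -1.278 -1.031
vertex 0.392 -0.558 -1.656
endloop
endfacet
facet normal 0.518 -0.237 -0.822
outer loop
vertex 1.813 -0.388 -0.81
vertex 1.054 -1.278 -1.031
vertex 1.151 0.332 -1.435
endloop
endfacet
facet normal -0.451 -0.579 0.679
outer loop
vertex 0.286 3.189 -1.037
vertex -0.91 3.122 -1.889
vertex 0.594 2.505 -1.416
endloop
endfacet
facet normal 0.813 0.045 0.580
outer loop
vertex 1.15 3.218 -2.251
vertex 0.286 3.189 -1.037
vertex 0.594 2.505 -1.416
endloop
endfacet
facet normal -0.451 -0.580 0.678
outer loop
vertex 0.594 2.505 -1.416
vertex -0.91 3.122 -1.889
vertex -0.601 2.438 -2.268
endloop
endfacet
facet normal 0.367 -0.814 -0.451
outer loop
vertex -0.601 2.438 -2.268
vertex 1.15 3.218 -2.251
vertex 0.594 2.505 -1.416
endloop
endfacet
facet normal -0.367 0.814 0.451
outer loop
vertex 0.286 3.189 -1.037
vertex -0.354 3.835 -2.724
vertex -0.91 3.122 -1.889
endloop
endfacet
facet normal 0.813 0.046 0.580
outer loop
vertex 0.841 3.902 -1.872
vertex 0.286 3.189 -1.037
vertex 1.15 3.218 -2.251
endloop
endfacet
facet normal -0.367 0.814 0.451
outer loop
vertex 0.841 3.902 -1.872
vertex -0.354 3.835 -2.724
vertex 0.286 3.189 -1.037
endloop
endfacet
facet normal -0.813 -0.046 -0.580
outer loop
vertex -0.91 3.122 -1.889
vertex -0.354 3.835 -2.724
vertex -0.601 2.438 -2.268
endloop
endfacet
facet normal 0.367 -0.814 -0.451
outer loop
vertex -0.046 3.151 -3.103
vertex 1.15 3.218 -2.251
vertex -0.601 2.438 -2.268
endloop
endfacet
facet normal -0.814 -0.045 -0.580
outer loop
vertex -0.601 2.438 -2.268
vertex -0.354 3.835 -2.724
vertex -0.046 3.151 -3.103
endloop
endfacet
facet normal 0.451 0.580 -0.679
outer loop
vertex -0.046 3.151 -3.103
vertex 0.841 3.902 -1.872
vertex 1.15 3.218 -2.251
endloop
endfacet
facet normal 0.451 0.579 -0.679
outer loop
vertex -0.354 3.835 -2.724
vertex 0.841 3.902 -1.872
vertex -0.046 3.151 -3.103
endloop
endfacet

endsolid
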